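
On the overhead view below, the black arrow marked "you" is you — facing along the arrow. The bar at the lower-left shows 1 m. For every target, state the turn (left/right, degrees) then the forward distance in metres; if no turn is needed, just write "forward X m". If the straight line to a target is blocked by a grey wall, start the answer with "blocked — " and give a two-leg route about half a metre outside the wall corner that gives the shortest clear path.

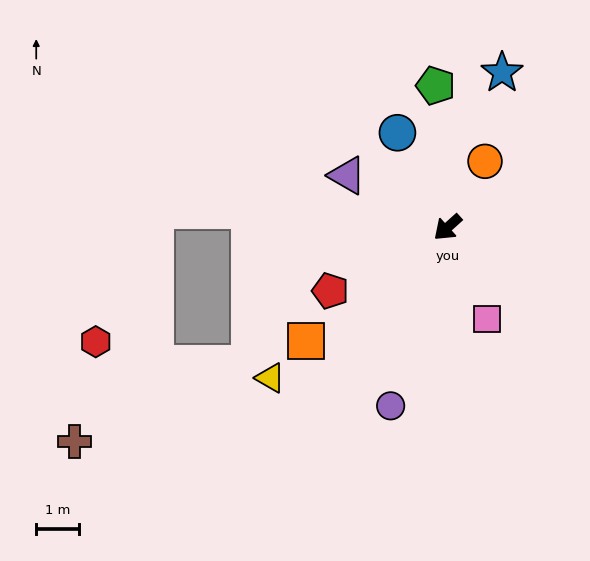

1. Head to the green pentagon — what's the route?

turn right 127°, forward 3.3 m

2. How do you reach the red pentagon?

turn right 14°, forward 3.1 m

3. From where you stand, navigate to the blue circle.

turn right 104°, forward 2.5 m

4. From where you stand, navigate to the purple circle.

turn left 30°, forward 4.4 m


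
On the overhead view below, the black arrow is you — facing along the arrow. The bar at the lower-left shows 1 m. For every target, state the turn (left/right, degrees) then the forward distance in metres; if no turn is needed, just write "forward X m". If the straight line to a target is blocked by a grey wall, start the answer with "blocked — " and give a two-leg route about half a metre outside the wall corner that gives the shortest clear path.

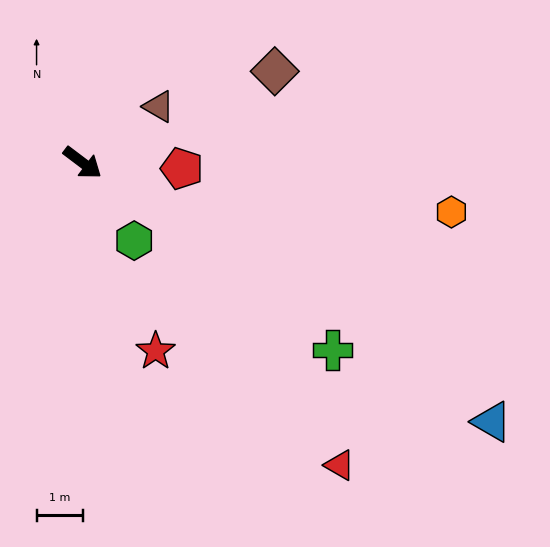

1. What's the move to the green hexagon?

turn right 19°, forward 2.0 m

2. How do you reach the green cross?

forward 6.8 m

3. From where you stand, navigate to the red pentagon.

turn left 34°, forward 2.2 m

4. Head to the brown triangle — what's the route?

turn left 73°, forward 2.1 m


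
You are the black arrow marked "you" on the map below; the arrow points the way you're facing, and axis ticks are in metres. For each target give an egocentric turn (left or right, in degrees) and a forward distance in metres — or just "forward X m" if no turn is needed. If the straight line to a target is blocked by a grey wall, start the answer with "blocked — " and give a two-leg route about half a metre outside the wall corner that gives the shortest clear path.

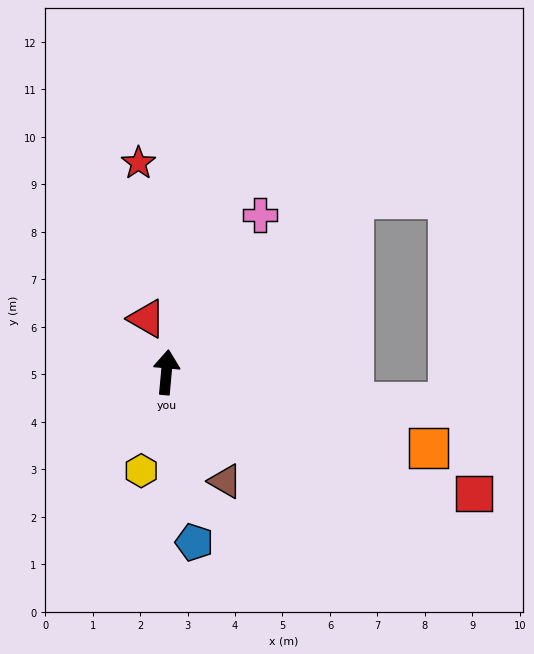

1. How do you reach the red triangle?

turn left 25°, forward 1.2 m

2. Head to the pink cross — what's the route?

turn right 26°, forward 3.9 m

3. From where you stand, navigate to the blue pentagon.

turn right 165°, forward 3.6 m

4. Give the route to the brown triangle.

turn right 146°, forward 2.6 m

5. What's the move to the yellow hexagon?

turn left 171°, forward 2.1 m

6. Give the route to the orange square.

turn right 101°, forward 5.8 m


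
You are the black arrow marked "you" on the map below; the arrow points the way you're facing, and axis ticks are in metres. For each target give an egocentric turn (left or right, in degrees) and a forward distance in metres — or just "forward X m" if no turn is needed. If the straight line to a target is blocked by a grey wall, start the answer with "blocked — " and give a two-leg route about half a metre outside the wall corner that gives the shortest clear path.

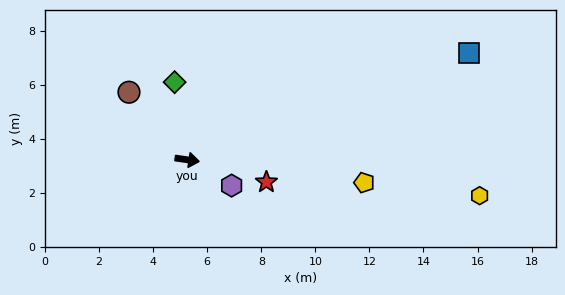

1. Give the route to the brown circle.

turn left 139°, forward 3.3 m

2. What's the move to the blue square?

turn left 29°, forward 11.1 m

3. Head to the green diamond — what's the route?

turn left 107°, forward 2.9 m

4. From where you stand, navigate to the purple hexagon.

turn right 22°, forward 1.9 m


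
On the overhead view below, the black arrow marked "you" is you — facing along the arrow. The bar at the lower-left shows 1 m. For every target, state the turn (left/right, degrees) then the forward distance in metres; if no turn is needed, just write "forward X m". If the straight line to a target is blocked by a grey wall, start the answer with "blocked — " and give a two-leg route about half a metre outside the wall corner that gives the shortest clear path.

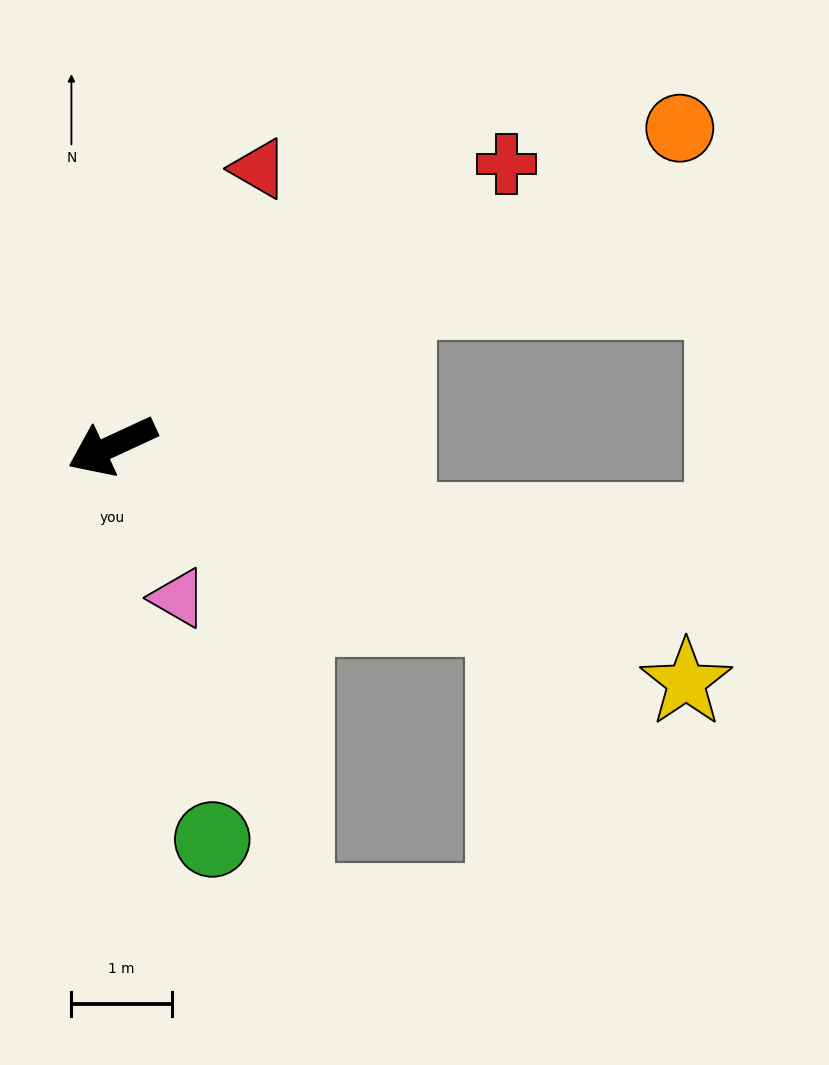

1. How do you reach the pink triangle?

turn left 89°, forward 1.6 m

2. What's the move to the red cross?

turn right 169°, forward 4.8 m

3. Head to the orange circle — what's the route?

turn right 176°, forward 6.5 m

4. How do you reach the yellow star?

turn left 133°, forward 6.2 m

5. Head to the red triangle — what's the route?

turn right 143°, forward 3.1 m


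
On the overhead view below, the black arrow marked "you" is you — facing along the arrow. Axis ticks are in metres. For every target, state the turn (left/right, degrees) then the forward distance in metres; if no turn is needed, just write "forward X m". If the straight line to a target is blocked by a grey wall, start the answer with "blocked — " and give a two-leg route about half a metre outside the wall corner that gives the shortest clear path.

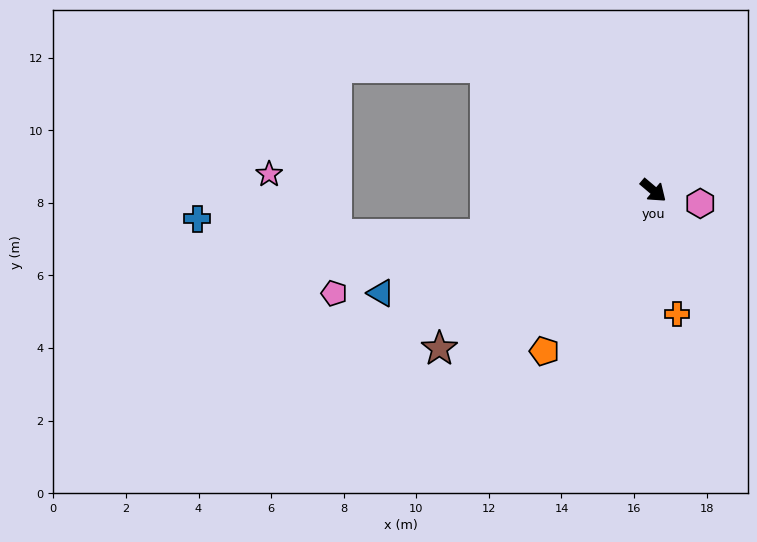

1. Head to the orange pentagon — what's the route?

turn right 84°, forward 5.4 m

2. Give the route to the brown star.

turn right 103°, forward 7.3 m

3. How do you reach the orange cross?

turn right 39°, forward 3.5 m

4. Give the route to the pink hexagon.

turn left 25°, forward 1.3 m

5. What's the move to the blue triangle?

turn right 119°, forward 8.0 m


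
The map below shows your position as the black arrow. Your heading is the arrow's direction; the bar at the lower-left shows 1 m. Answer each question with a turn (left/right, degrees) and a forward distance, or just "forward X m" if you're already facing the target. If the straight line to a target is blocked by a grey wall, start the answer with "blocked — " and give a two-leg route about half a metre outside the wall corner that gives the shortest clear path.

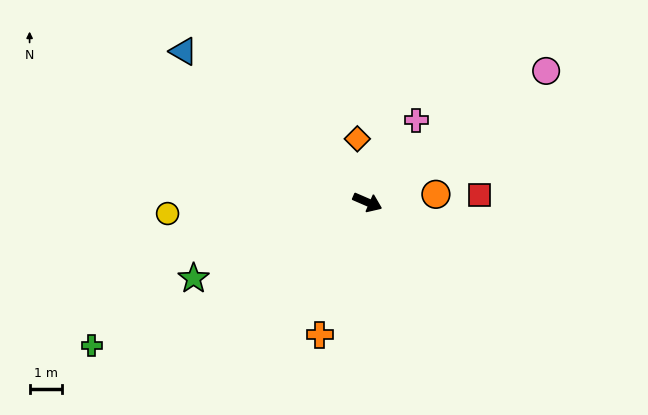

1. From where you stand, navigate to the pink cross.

turn left 83°, forward 2.9 m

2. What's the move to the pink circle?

turn left 60°, forward 6.8 m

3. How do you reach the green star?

turn right 133°, forward 5.8 m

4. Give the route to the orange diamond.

turn left 123°, forward 2.0 m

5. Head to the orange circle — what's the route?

turn left 30°, forward 2.1 m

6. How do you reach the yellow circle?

turn right 153°, forward 6.1 m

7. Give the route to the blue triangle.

turn left 164°, forward 7.3 m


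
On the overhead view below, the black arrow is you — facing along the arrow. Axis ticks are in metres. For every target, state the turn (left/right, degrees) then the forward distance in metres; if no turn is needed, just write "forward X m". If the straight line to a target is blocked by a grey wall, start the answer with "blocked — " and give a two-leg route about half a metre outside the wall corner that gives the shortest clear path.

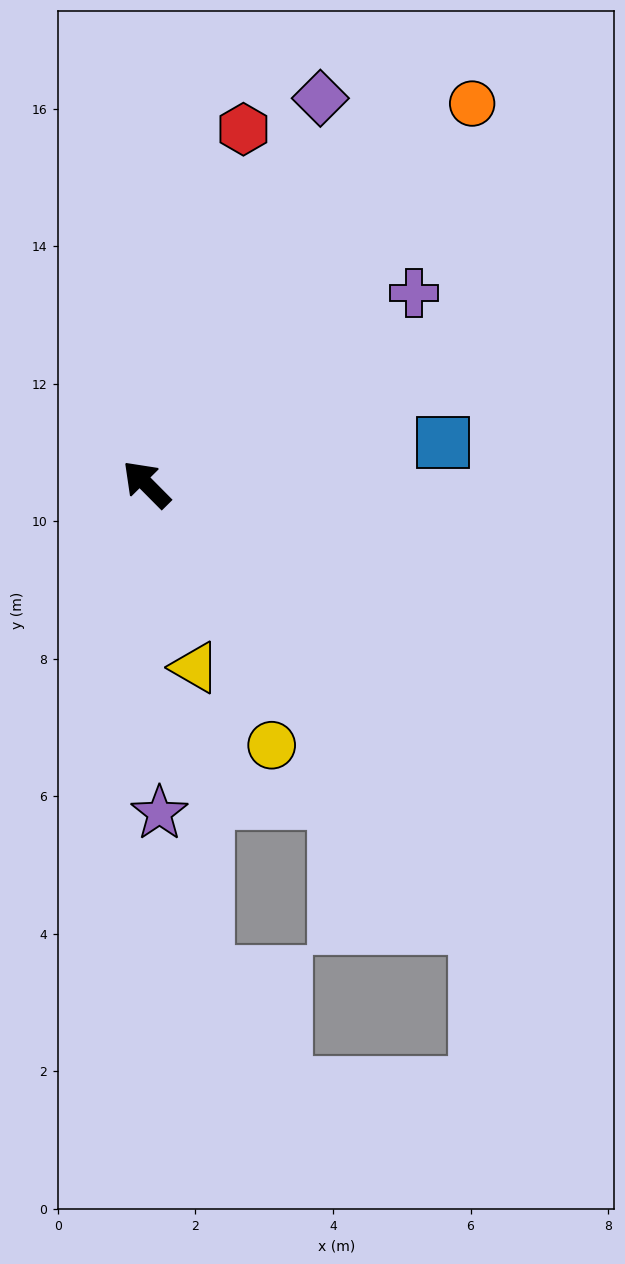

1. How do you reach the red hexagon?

turn right 60°, forward 5.4 m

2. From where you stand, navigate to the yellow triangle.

turn left 150°, forward 2.8 m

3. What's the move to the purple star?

turn left 138°, forward 4.8 m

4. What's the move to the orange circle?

turn right 85°, forward 7.3 m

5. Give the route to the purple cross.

turn right 99°, forward 4.8 m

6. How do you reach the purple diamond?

turn right 69°, forward 6.2 m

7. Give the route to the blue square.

turn right 127°, forward 4.4 m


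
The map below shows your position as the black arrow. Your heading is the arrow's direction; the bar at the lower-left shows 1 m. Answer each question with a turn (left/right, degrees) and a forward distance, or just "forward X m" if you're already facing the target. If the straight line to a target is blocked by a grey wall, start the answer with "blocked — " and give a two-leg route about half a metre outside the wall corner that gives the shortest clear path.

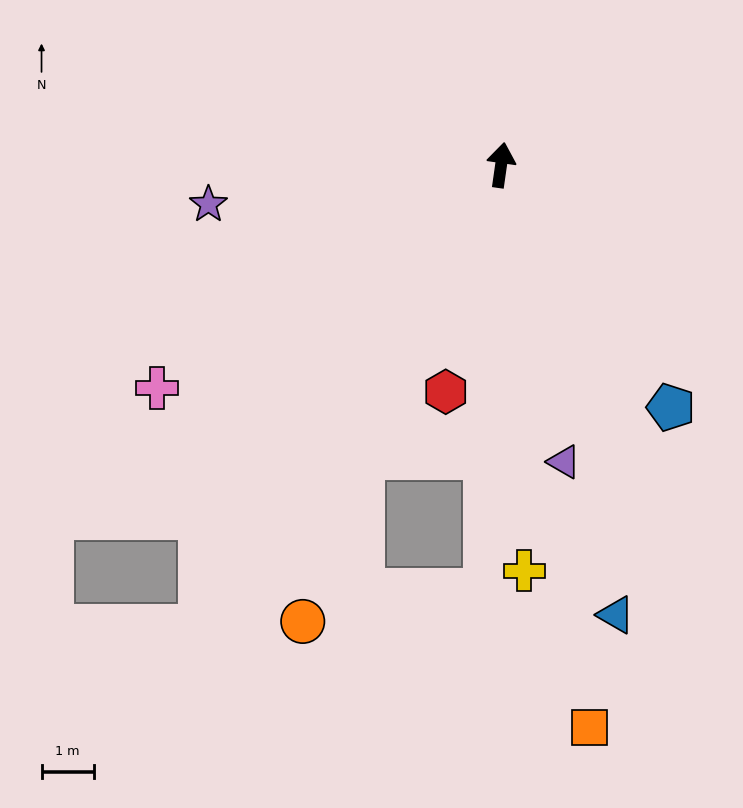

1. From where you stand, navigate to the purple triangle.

turn right 160°, forward 5.8 m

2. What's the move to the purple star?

turn left 106°, forward 5.7 m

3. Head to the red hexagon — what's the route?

turn left 174°, forward 4.5 m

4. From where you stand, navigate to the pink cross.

turn left 131°, forward 7.9 m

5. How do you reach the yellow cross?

turn right 169°, forward 7.8 m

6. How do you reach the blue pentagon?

turn right 137°, forward 5.7 m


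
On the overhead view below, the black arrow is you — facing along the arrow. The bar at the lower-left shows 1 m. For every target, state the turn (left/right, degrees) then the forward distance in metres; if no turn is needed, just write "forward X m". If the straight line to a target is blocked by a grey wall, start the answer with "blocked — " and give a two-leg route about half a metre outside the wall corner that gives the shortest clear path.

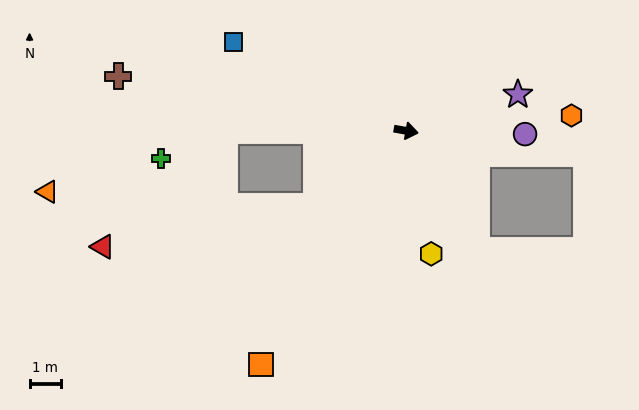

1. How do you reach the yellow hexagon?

turn right 68°, forward 4.0 m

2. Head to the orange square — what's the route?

turn right 112°, forward 8.8 m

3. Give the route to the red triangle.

blocked — turn right 130°, forward 3.8 m, then turn right 29°, forward 7.0 m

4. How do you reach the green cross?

blocked — turn right 170°, forward 5.8 m, then turn left 24°, forward 2.2 m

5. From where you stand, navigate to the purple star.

turn left 28°, forward 3.8 m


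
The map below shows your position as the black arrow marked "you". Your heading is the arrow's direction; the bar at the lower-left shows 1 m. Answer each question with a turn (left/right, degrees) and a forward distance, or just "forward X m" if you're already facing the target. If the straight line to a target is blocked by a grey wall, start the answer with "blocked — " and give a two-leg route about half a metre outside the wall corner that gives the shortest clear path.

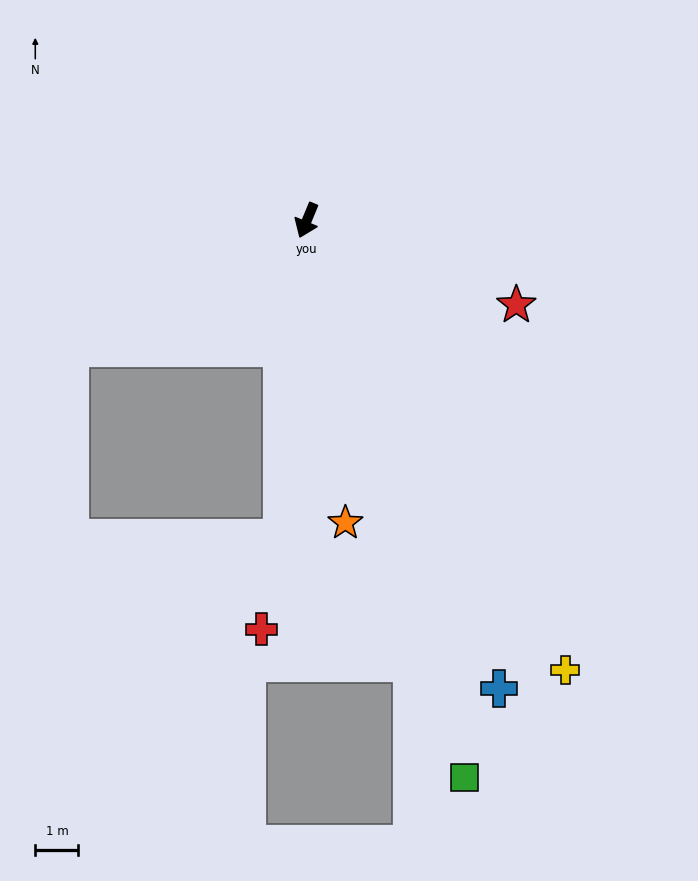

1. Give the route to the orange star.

turn left 30°, forward 7.1 m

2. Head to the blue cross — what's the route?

turn left 45°, forward 11.7 m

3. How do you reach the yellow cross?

turn left 52°, forward 12.0 m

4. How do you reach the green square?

turn left 38°, forward 13.4 m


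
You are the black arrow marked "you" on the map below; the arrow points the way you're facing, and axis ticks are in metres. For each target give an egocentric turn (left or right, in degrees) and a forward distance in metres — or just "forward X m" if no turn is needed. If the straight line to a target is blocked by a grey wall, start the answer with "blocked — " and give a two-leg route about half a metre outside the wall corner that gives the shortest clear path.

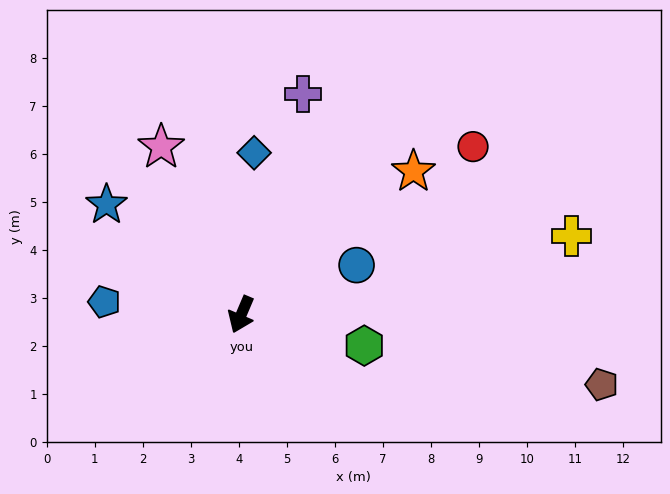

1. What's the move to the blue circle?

turn left 136°, forward 2.6 m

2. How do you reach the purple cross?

turn right 173°, forward 4.8 m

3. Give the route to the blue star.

turn right 106°, forward 3.6 m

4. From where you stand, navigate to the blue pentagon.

turn right 72°, forward 2.9 m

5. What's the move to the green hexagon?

turn left 99°, forward 2.6 m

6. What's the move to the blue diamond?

turn right 162°, forward 3.4 m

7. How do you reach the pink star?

turn right 131°, forward 3.9 m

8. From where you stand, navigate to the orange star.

turn left 153°, forward 4.7 m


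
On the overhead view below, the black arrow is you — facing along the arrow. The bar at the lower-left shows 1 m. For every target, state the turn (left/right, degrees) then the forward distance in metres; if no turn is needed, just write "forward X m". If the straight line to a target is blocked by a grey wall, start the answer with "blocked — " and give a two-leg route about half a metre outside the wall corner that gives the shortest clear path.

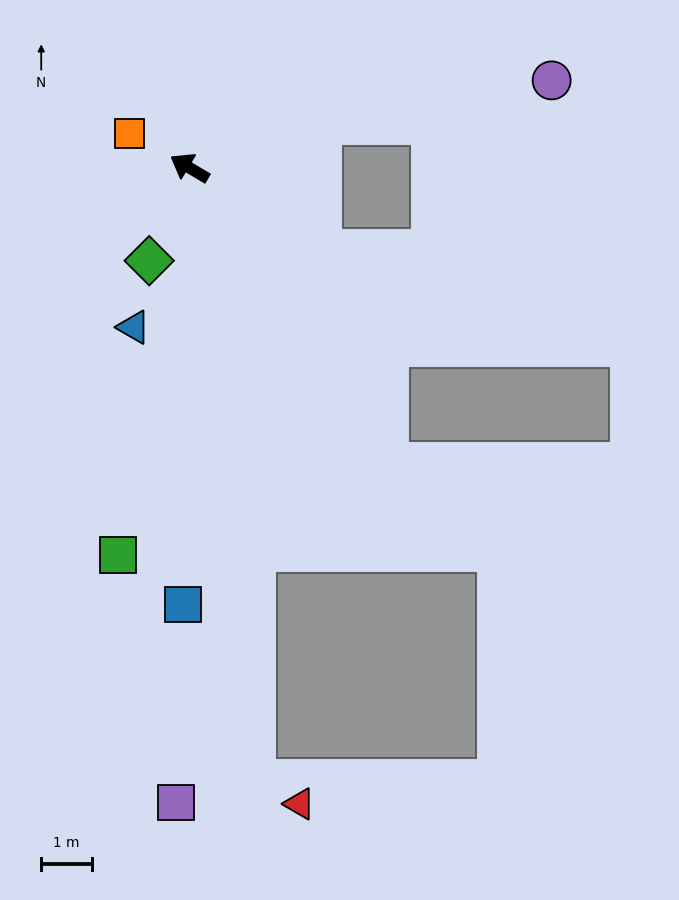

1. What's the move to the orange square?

forward 1.4 m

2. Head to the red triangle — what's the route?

blocked — turn left 127°, forward 12.2 m, then turn left 57°, forward 1.0 m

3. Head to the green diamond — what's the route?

turn left 97°, forward 2.0 m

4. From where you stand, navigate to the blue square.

turn left 120°, forward 8.6 m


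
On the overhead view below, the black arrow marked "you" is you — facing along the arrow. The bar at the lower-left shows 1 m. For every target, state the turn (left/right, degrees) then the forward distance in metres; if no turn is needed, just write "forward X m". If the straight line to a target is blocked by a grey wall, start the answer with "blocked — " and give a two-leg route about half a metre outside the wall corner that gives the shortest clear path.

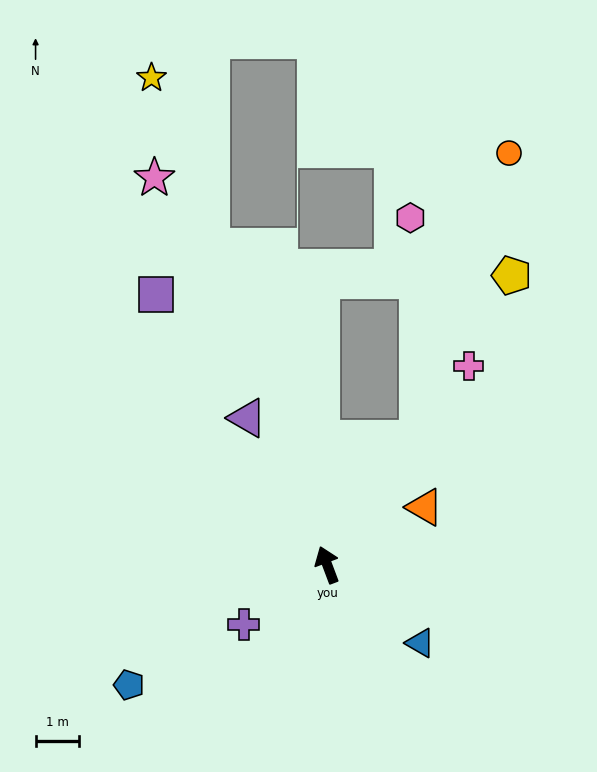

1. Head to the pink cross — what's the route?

turn right 56°, forward 5.6 m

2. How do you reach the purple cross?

turn left 105°, forward 2.4 m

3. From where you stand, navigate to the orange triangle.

turn right 80°, forward 2.6 m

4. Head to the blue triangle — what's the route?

turn right 151°, forward 2.8 m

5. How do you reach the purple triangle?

turn left 8°, forward 3.8 m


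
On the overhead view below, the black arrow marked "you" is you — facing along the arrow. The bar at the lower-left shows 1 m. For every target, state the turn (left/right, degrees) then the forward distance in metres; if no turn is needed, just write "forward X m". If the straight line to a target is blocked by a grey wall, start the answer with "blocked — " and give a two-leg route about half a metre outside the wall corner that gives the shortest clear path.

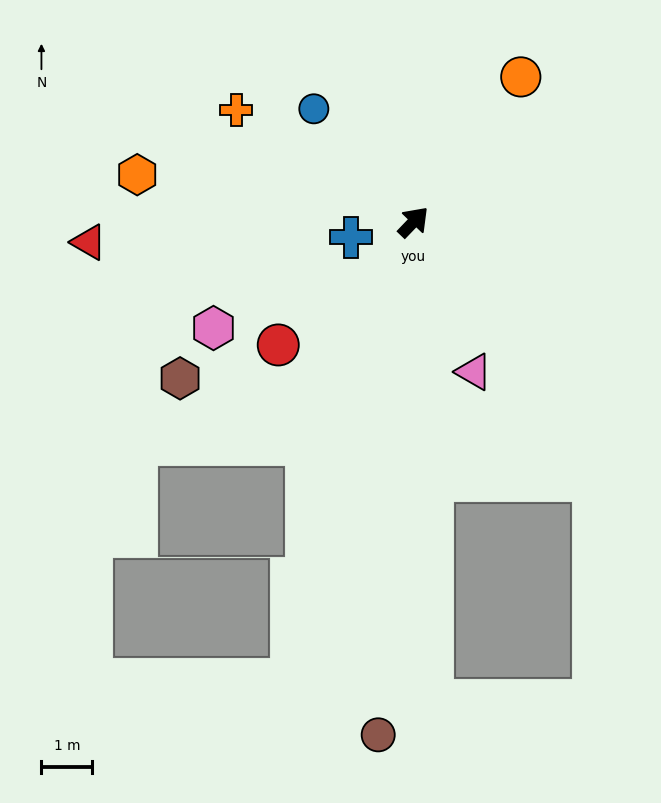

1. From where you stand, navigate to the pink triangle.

turn right 114°, forward 3.2 m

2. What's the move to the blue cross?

turn left 148°, forward 1.3 m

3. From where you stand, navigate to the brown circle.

turn right 140°, forward 10.1 m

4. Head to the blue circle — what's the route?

turn left 85°, forward 3.0 m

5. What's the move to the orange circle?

turn left 7°, forward 3.5 m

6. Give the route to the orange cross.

turn left 101°, forward 4.1 m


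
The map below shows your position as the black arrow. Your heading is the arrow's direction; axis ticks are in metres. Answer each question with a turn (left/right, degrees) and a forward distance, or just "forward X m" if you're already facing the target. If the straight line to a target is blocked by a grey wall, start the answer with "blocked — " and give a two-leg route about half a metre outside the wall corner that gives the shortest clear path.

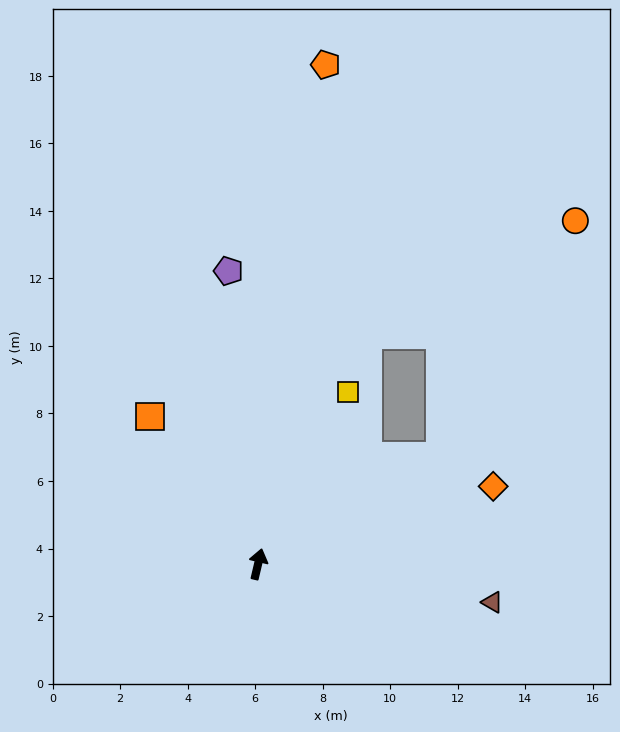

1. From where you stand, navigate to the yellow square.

turn right 14°, forward 5.8 m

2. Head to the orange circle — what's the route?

blocked — turn right 46°, forward 6.3 m, then turn left 30°, forward 8.0 m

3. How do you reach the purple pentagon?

turn left 19°, forward 8.7 m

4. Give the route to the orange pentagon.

turn left 6°, forward 14.9 m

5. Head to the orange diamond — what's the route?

turn right 58°, forward 7.3 m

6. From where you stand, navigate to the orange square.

turn left 50°, forward 5.4 m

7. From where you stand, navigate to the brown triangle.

turn right 86°, forward 7.0 m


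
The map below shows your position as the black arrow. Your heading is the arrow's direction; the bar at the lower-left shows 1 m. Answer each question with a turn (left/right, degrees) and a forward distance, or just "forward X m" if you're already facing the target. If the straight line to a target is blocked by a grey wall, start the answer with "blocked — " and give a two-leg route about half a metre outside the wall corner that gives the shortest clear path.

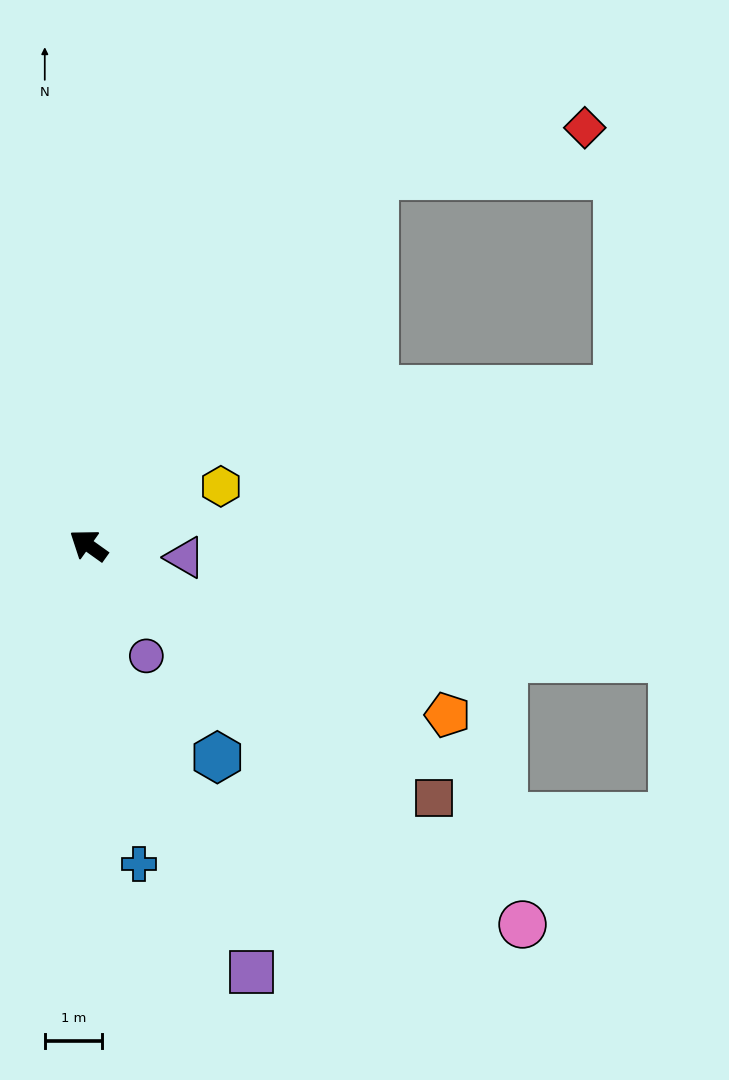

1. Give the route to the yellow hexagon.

turn right 120°, forward 2.5 m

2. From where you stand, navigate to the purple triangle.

turn right 152°, forward 1.7 m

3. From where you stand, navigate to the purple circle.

turn left 153°, forward 2.2 m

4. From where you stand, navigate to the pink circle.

turn left 174°, forward 10.1 m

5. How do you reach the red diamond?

blocked — turn right 92°, forward 8.2 m, then turn right 40°, forward 3.8 m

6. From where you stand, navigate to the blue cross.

turn left 135°, forward 5.6 m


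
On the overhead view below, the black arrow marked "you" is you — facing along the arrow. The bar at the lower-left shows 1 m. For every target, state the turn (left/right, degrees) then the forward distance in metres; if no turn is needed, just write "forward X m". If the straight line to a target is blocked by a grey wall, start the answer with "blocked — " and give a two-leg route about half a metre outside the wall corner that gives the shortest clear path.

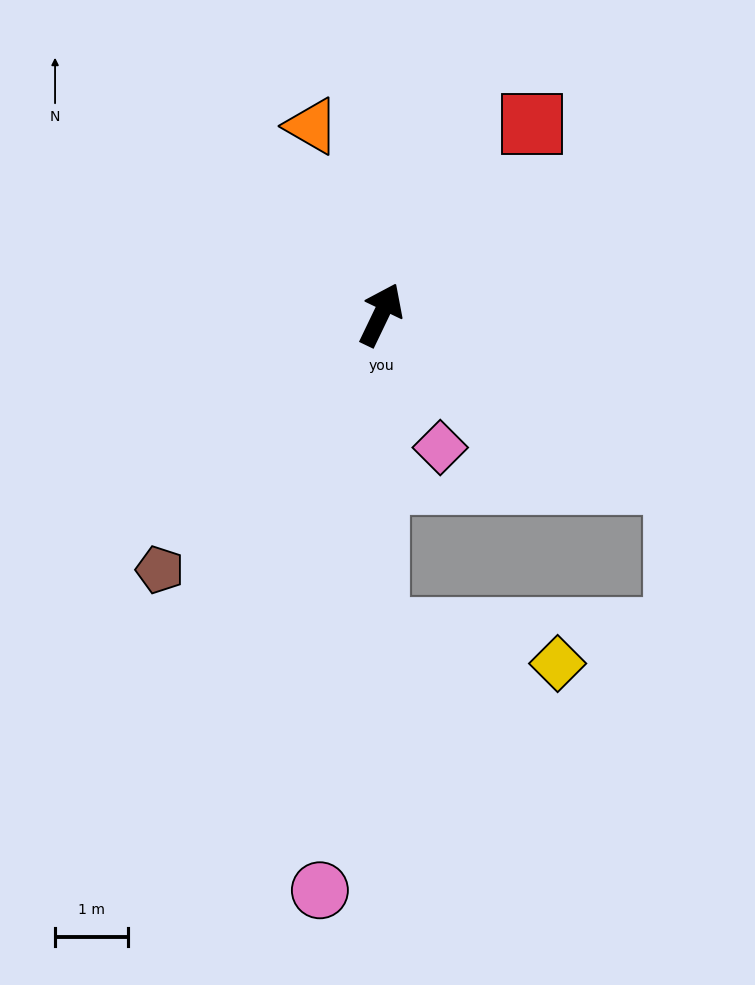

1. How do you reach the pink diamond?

turn right 130°, forward 2.0 m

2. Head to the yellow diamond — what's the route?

blocked — turn right 155°, forward 4.3 m, then turn left 80°, forward 2.5 m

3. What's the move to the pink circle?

turn right 160°, forward 7.9 m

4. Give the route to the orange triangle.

turn left 46°, forward 2.7 m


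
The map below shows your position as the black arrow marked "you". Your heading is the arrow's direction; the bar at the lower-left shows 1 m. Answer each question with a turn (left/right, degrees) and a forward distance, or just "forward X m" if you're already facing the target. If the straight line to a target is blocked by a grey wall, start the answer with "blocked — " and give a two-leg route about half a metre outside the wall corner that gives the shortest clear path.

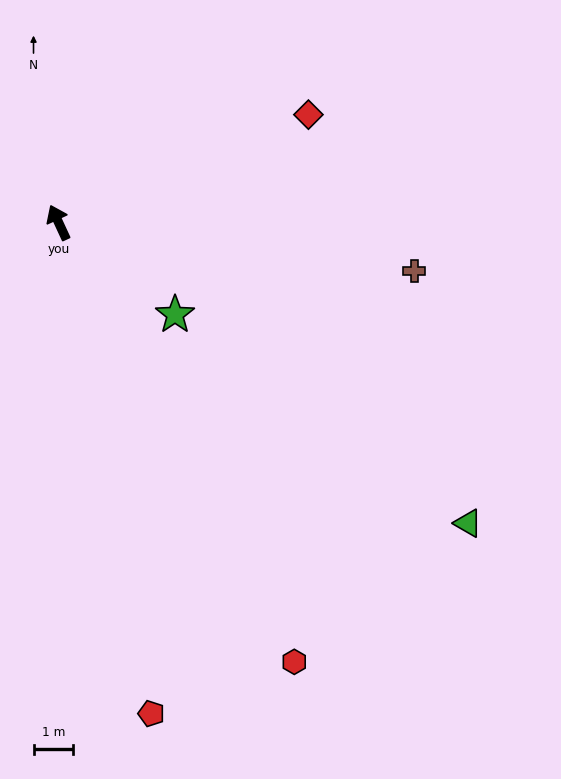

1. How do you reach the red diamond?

turn right 91°, forward 6.9 m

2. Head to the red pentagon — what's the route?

turn left 166°, forward 12.6 m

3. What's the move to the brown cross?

turn right 123°, forward 9.0 m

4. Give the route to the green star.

turn right 153°, forward 3.7 m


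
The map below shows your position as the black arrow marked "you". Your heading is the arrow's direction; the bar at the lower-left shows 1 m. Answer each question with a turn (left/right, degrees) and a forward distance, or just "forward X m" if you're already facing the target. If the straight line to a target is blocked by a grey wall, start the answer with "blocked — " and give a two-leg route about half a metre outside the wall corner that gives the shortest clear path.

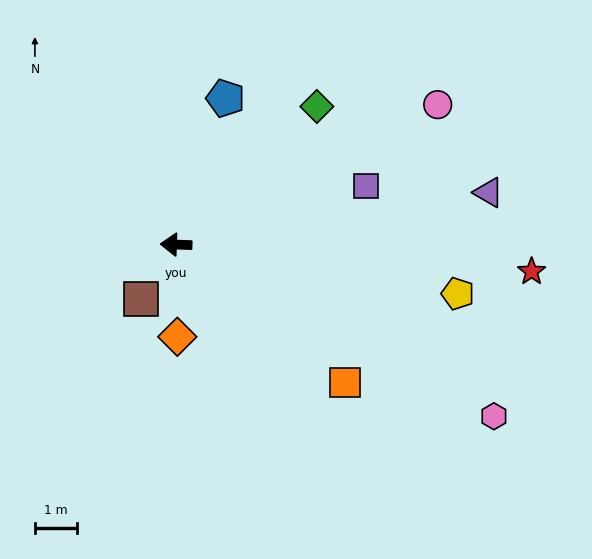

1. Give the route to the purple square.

turn right 161°, forward 4.8 m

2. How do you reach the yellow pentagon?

turn left 172°, forward 6.8 m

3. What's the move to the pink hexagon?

turn left 154°, forward 8.6 m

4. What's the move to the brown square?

turn left 59°, forward 1.6 m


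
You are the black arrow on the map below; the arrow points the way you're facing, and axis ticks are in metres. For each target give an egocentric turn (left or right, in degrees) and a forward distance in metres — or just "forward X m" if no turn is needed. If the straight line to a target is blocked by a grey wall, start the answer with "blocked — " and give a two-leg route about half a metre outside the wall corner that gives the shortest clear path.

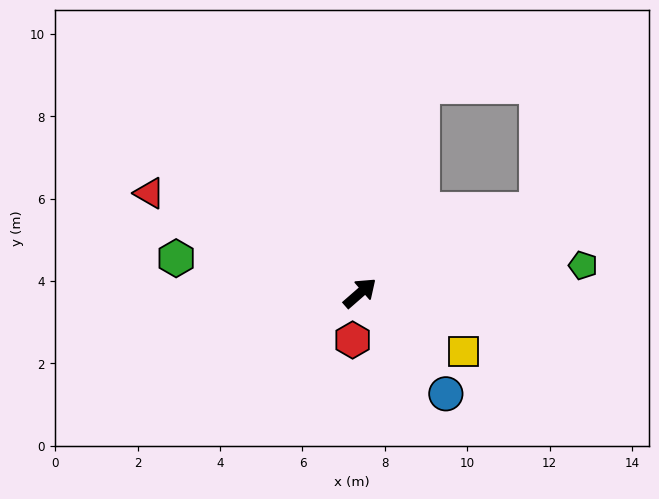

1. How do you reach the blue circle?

turn right 91°, forward 3.2 m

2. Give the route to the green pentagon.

turn right 34°, forward 5.5 m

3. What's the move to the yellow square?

turn right 71°, forward 2.9 m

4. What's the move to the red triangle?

turn left 114°, forward 5.7 m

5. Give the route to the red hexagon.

turn right 140°, forward 1.2 m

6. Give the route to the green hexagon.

turn left 128°, forward 4.5 m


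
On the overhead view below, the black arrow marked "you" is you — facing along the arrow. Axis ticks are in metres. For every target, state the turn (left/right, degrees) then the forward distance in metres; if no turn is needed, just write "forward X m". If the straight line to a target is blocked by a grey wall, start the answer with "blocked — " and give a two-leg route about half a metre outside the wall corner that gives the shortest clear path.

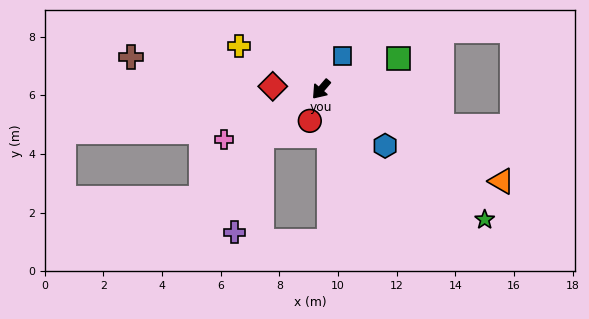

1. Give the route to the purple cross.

blocked — turn right 11°, forward 2.6 m, then turn left 36°, forward 3.4 m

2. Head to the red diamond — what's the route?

turn right 53°, forward 1.7 m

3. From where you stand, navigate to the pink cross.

turn right 22°, forward 3.7 m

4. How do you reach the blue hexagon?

turn left 89°, forward 2.9 m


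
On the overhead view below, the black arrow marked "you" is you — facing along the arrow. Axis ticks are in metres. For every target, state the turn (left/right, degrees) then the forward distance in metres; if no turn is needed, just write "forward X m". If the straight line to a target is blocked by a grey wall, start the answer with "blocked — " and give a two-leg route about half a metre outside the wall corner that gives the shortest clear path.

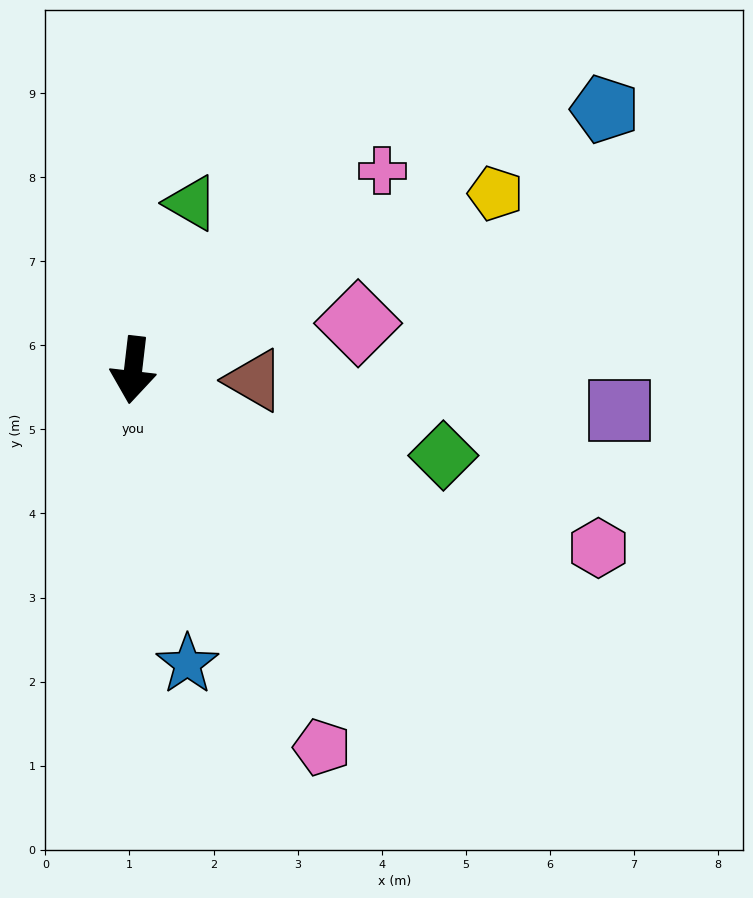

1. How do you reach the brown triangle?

turn left 92°, forward 1.4 m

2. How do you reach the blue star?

turn left 17°, forward 3.6 m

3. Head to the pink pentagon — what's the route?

turn left 33°, forward 5.0 m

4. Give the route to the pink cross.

turn left 135°, forward 3.8 m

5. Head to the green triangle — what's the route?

turn left 167°, forward 2.1 m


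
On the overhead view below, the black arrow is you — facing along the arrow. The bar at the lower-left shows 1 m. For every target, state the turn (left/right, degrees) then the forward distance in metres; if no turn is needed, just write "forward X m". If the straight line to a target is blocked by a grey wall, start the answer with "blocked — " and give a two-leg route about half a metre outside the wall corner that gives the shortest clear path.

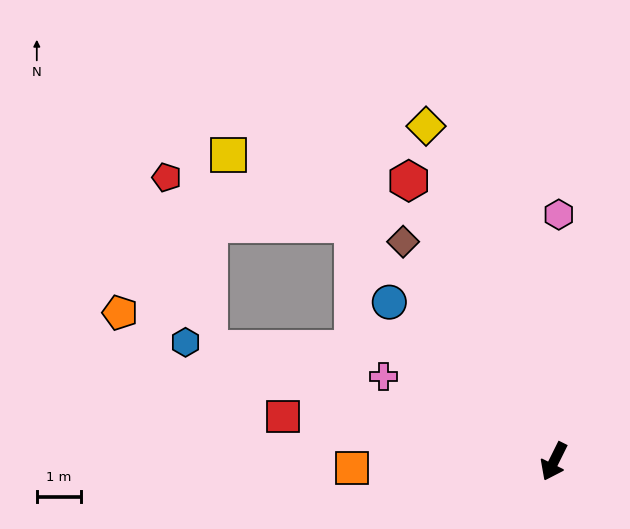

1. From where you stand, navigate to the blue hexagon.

turn right 82°, forward 8.8 m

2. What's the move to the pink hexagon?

turn right 155°, forward 5.6 m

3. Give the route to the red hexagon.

turn right 126°, forward 7.2 m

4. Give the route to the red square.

turn right 73°, forward 6.3 m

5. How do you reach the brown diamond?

turn right 119°, forward 6.1 m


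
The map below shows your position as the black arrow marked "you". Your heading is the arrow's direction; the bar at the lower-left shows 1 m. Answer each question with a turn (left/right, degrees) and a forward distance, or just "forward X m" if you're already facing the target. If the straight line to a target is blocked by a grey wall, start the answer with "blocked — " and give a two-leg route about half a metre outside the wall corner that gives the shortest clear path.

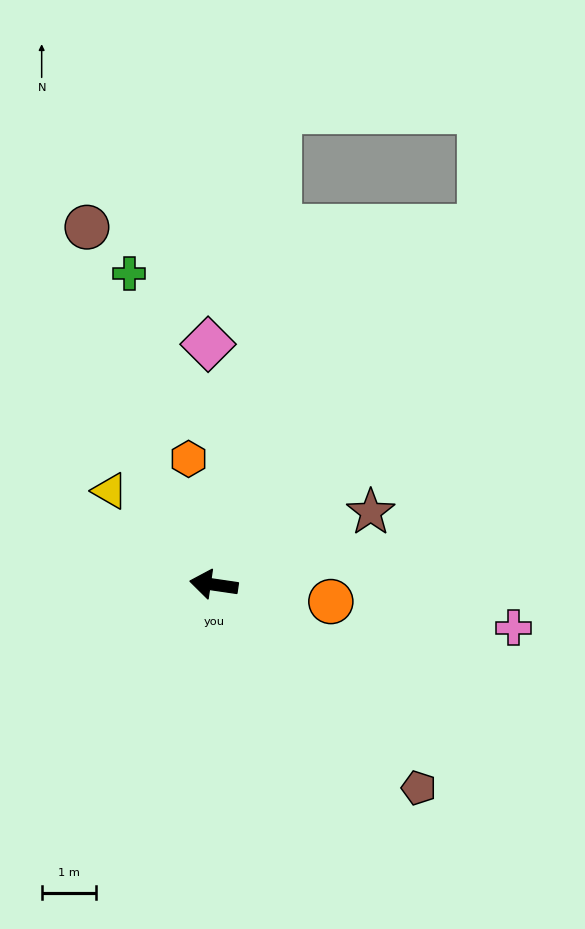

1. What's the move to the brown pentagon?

turn left 144°, forward 5.3 m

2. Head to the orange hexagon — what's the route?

turn right 70°, forward 2.4 m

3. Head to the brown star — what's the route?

turn right 147°, forward 3.2 m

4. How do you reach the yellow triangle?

turn right 34°, forward 2.6 m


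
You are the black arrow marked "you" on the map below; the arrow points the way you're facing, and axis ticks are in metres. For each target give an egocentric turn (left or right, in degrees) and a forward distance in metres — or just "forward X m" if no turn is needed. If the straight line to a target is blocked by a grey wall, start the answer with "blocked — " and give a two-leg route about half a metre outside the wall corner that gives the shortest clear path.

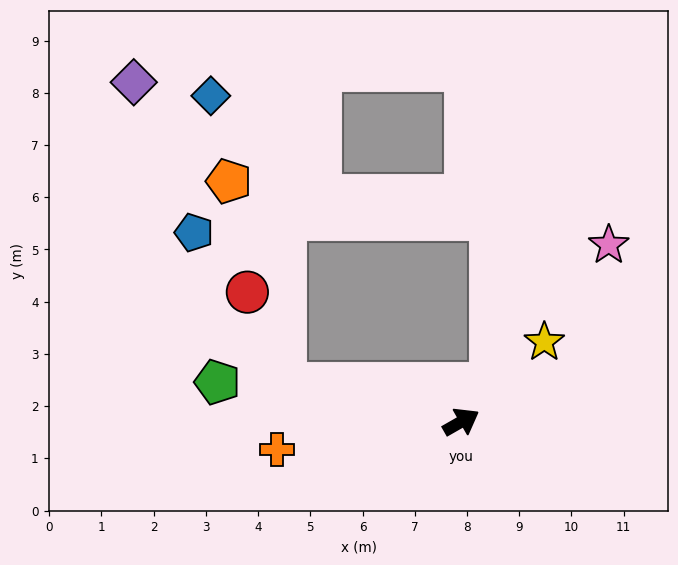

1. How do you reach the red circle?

blocked — turn left 138°, forward 3.5 m, then turn right 56°, forward 1.9 m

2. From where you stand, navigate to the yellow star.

turn left 14°, forward 2.2 m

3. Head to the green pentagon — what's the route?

turn left 141°, forward 4.7 m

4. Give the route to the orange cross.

turn left 159°, forward 3.6 m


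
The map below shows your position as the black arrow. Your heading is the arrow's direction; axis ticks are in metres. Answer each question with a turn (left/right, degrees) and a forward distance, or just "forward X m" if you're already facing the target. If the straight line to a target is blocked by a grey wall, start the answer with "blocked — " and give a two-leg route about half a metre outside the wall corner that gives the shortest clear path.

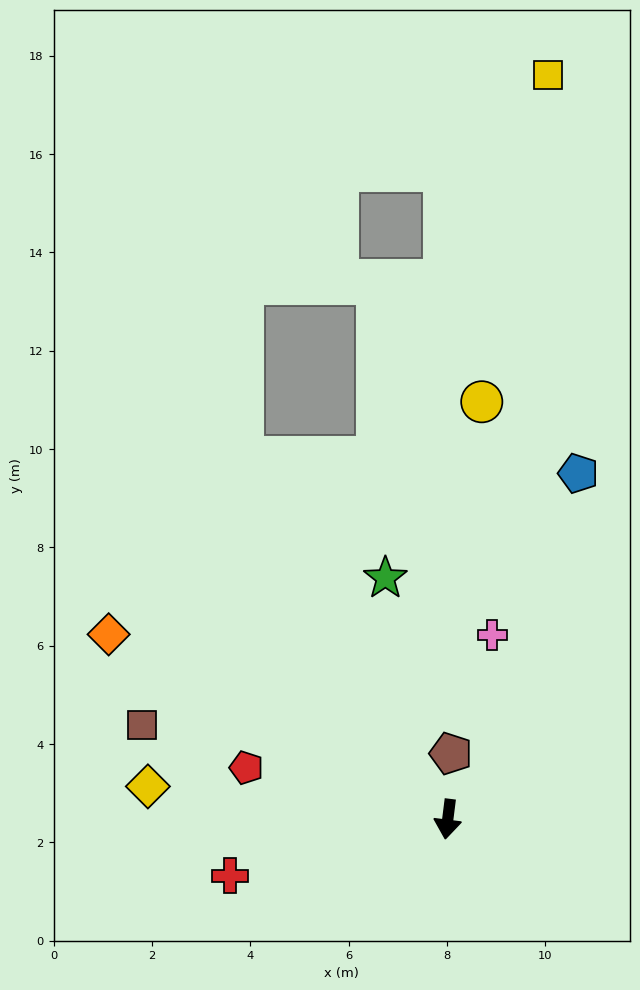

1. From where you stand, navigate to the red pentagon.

turn right 97°, forward 4.2 m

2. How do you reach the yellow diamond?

turn right 89°, forward 6.1 m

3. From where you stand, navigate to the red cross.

turn right 68°, forward 4.6 m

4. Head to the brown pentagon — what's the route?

turn right 176°, forward 1.3 m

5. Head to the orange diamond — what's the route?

turn right 111°, forward 7.9 m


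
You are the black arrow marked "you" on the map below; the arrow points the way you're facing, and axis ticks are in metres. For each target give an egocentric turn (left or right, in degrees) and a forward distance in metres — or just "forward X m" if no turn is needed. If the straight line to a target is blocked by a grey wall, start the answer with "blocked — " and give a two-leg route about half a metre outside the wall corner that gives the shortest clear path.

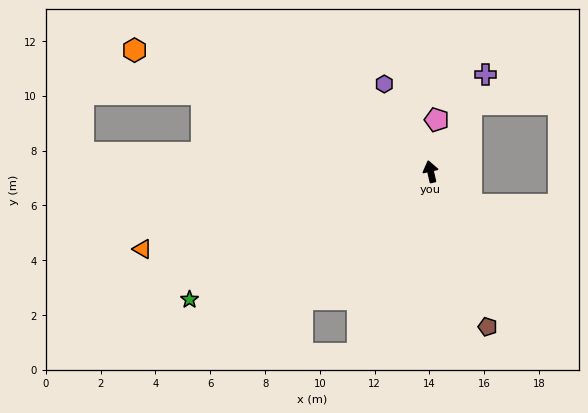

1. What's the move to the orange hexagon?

turn left 55°, forward 11.7 m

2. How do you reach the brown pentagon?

turn right 173°, forward 6.0 m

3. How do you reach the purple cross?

turn right 42°, forward 4.1 m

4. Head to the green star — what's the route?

turn left 105°, forward 10.0 m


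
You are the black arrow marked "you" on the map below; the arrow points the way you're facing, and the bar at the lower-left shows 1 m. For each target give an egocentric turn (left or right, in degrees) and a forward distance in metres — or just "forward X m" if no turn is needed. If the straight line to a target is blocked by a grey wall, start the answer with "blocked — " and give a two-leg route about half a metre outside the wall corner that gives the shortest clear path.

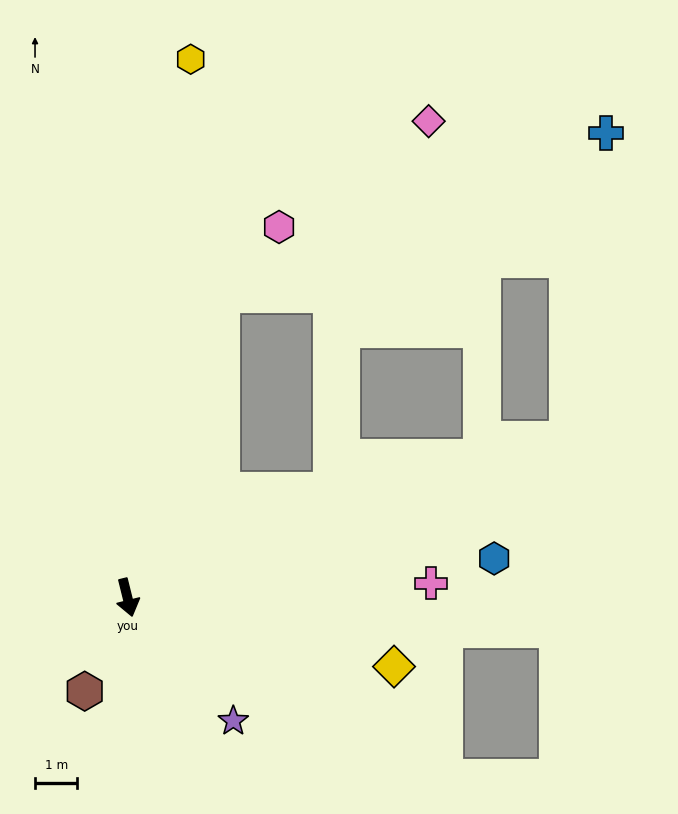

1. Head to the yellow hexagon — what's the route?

turn left 159°, forward 12.8 m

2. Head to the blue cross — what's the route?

blocked — turn left 149°, forward 7.5 m, then turn right 50°, forward 9.8 m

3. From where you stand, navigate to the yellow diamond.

turn left 62°, forward 6.5 m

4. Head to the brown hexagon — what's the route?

turn right 38°, forward 2.4 m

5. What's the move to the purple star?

turn left 27°, forward 3.8 m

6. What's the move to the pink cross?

turn left 79°, forward 7.2 m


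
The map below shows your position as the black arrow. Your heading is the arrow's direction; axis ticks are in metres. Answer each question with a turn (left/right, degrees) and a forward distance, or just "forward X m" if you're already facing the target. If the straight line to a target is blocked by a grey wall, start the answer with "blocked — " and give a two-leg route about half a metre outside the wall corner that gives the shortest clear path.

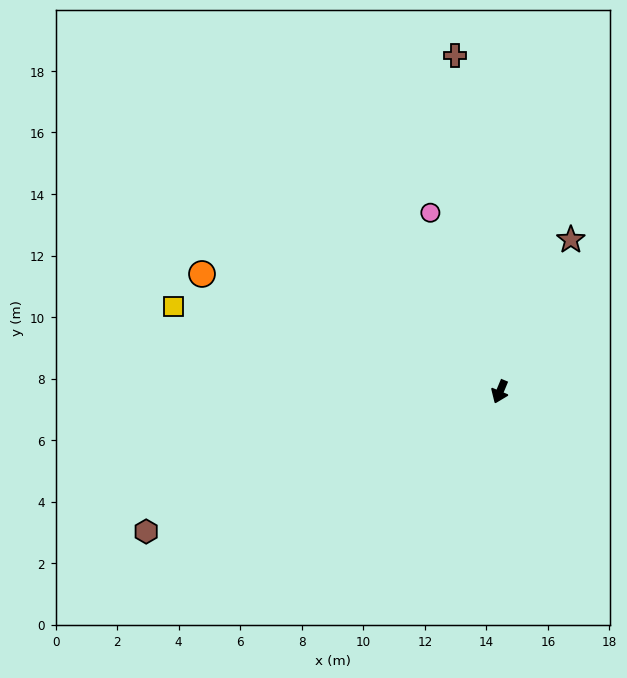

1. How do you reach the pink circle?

turn right 136°, forward 6.2 m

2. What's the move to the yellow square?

turn right 82°, forward 11.0 m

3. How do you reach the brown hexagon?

turn right 46°, forward 12.4 m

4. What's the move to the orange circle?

turn right 89°, forward 10.4 m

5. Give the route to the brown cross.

turn right 150°, forward 11.0 m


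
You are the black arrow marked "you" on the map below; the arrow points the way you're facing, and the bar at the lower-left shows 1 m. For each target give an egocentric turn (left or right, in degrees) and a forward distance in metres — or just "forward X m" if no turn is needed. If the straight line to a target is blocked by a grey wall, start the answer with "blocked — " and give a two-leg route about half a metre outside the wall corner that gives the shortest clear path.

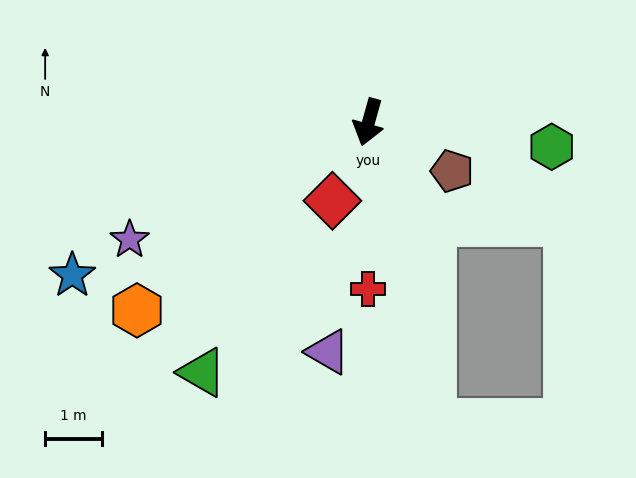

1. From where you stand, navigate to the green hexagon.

turn left 98°, forward 3.2 m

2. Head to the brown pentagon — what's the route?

turn left 75°, forward 1.7 m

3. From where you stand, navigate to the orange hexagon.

turn right 35°, forward 5.2 m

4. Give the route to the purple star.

turn right 48°, forward 4.7 m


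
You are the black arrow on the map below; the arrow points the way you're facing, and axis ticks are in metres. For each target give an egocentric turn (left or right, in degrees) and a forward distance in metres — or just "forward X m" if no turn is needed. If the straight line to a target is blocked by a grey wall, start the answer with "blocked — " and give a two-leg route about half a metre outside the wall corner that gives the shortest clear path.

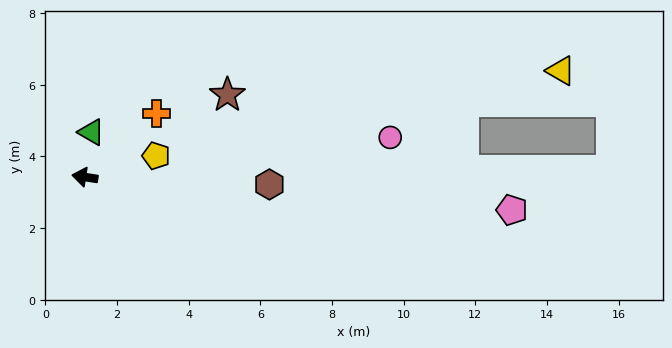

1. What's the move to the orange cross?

turn right 130°, forward 2.7 m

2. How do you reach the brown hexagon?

turn right 174°, forward 5.2 m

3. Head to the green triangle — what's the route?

turn right 90°, forward 1.3 m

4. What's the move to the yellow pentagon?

turn right 155°, forward 2.1 m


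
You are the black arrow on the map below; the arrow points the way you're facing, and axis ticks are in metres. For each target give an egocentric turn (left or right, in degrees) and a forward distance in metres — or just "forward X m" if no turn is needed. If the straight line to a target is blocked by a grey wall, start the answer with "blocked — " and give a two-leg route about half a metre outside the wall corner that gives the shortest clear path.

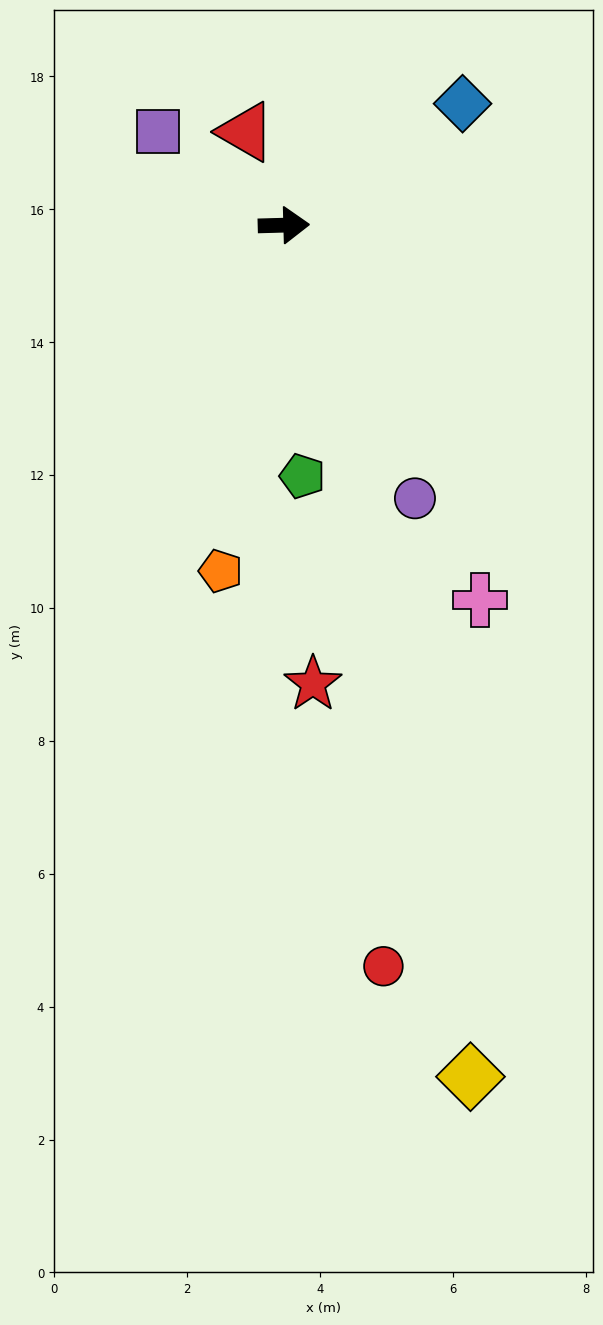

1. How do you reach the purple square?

turn left 142°, forward 2.4 m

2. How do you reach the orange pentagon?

turn right 102°, forward 5.3 m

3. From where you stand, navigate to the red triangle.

turn left 111°, forward 1.5 m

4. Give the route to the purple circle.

turn right 66°, forward 4.6 m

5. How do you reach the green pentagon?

turn right 87°, forward 3.8 m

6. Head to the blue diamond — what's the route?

turn left 33°, forward 3.3 m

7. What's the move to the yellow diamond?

turn right 79°, forward 13.1 m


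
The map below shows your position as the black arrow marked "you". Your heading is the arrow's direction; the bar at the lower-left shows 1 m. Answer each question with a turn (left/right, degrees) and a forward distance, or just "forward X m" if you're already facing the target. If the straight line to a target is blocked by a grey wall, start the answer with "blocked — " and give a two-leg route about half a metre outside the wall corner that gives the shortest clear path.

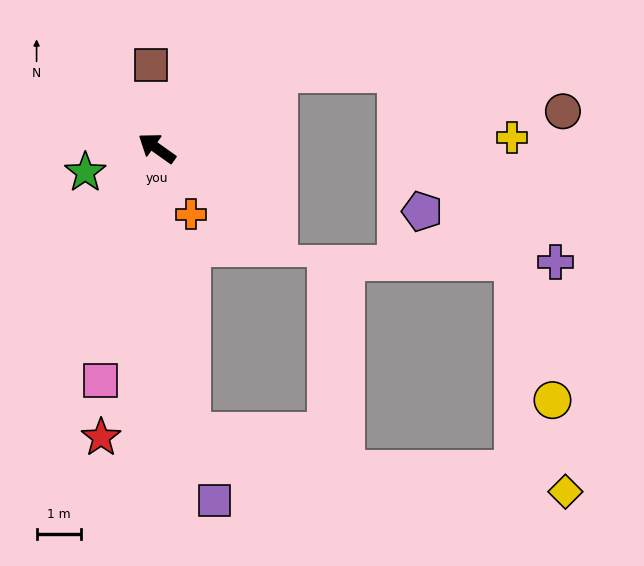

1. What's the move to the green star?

turn left 54°, forward 1.7 m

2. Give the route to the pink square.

turn left 112°, forward 5.3 m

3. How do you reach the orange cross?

turn left 152°, forward 1.7 m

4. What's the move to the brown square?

turn right 51°, forward 1.9 m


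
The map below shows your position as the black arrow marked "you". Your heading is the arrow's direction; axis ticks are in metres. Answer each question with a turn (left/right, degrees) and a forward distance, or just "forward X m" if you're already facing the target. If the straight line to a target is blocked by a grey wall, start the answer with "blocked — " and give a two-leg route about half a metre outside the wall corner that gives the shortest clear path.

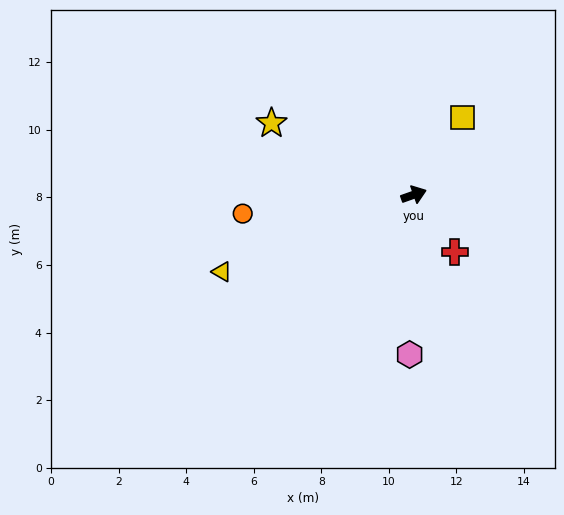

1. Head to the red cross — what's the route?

turn right 74°, forward 2.1 m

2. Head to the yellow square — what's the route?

turn left 38°, forward 2.7 m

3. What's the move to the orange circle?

turn left 167°, forward 5.1 m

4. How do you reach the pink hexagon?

turn right 111°, forward 4.7 m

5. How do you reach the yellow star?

turn left 134°, forward 4.7 m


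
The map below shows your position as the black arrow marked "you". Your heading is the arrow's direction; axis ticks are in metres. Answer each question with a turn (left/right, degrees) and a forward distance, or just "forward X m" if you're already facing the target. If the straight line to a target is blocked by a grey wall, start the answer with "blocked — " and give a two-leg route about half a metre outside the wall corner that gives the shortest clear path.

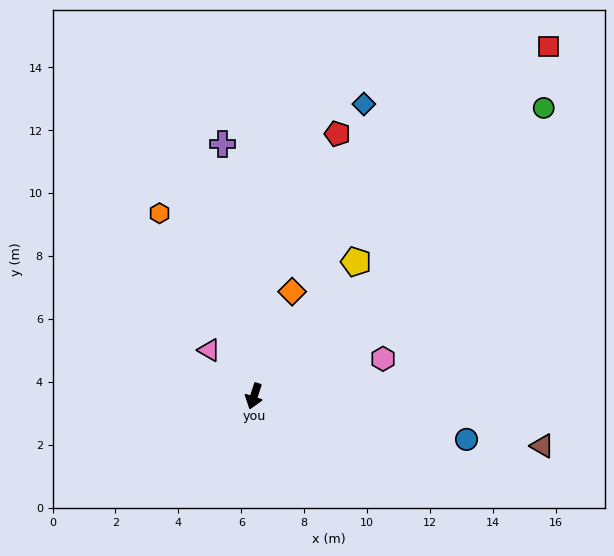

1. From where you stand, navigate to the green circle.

turn left 153°, forward 13.0 m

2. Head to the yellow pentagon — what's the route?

turn left 161°, forward 5.4 m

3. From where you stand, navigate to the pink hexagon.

turn left 124°, forward 4.3 m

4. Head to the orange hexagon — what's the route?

turn right 135°, forward 6.5 m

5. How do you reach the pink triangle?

turn right 118°, forward 2.0 m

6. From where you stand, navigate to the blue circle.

turn left 97°, forward 6.9 m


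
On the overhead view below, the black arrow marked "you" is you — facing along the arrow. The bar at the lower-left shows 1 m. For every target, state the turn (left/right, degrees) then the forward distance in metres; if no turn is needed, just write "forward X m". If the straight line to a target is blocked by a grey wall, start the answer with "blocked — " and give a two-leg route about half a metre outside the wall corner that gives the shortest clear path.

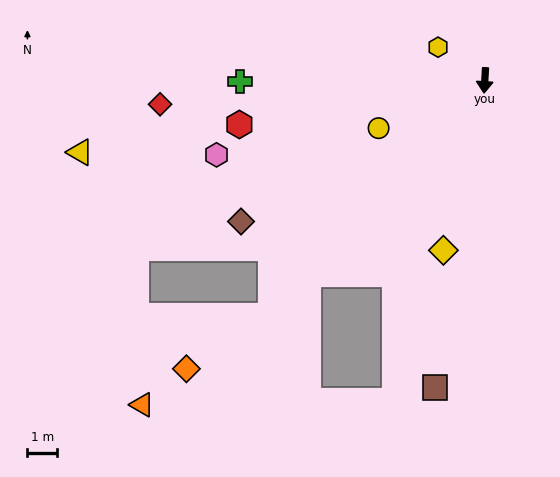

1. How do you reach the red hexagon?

turn right 76°, forward 8.4 m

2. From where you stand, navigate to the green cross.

turn right 86°, forward 8.2 m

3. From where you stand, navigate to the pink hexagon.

turn right 71°, forward 9.4 m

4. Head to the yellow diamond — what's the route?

turn right 10°, forward 5.9 m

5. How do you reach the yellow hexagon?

turn right 122°, forward 1.9 m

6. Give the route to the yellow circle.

turn right 62°, forward 3.9 m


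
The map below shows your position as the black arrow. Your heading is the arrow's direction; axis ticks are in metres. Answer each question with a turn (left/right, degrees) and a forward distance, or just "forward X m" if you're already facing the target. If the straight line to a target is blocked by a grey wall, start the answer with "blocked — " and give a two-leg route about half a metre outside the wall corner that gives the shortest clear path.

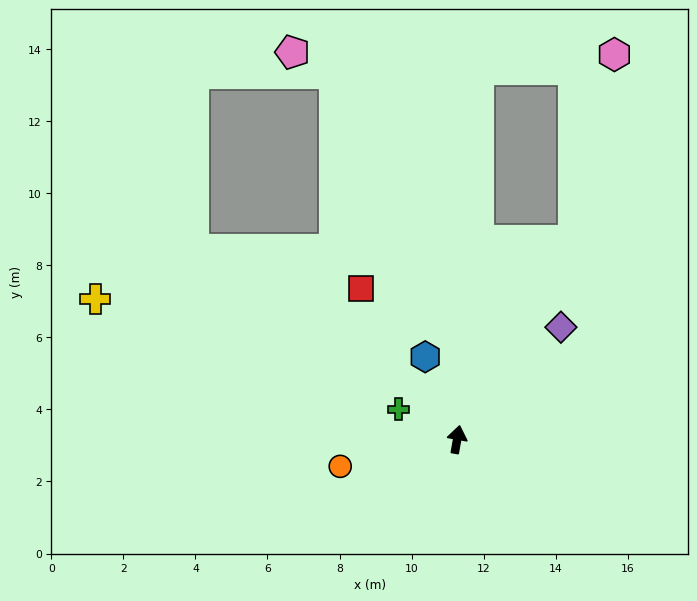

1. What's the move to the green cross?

turn left 73°, forward 1.8 m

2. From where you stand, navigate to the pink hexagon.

blocked — turn right 20°, forward 6.4 m, then turn left 18°, forward 5.3 m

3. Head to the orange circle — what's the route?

turn left 113°, forward 3.3 m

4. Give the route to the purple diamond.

turn right 33°, forward 4.2 m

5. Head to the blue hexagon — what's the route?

turn left 31°, forward 2.5 m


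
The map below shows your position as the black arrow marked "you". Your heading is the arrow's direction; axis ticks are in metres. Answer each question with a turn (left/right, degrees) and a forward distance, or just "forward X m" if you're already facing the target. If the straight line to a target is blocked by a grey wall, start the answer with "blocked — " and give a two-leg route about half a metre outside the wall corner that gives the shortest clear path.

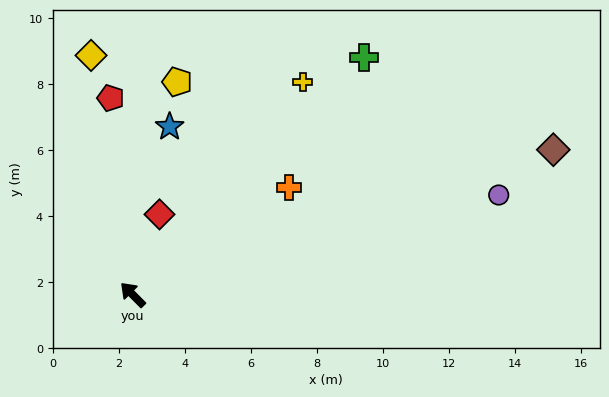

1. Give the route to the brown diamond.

turn right 116°, forward 13.5 m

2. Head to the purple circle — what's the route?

turn right 120°, forward 11.5 m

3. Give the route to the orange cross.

turn right 100°, forward 5.7 m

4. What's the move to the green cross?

turn right 89°, forward 10.0 m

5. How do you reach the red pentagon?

turn right 38°, forward 6.0 m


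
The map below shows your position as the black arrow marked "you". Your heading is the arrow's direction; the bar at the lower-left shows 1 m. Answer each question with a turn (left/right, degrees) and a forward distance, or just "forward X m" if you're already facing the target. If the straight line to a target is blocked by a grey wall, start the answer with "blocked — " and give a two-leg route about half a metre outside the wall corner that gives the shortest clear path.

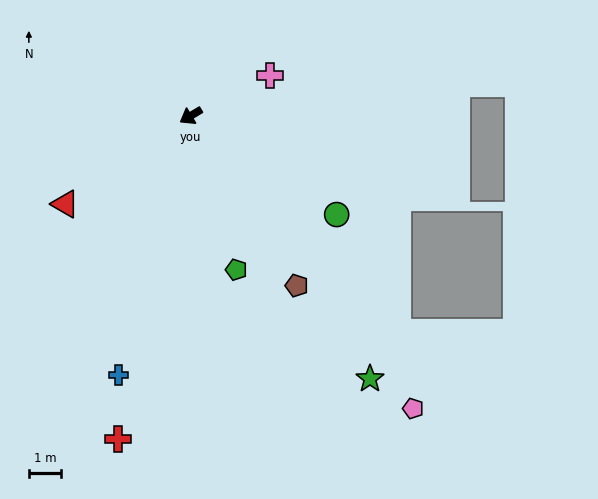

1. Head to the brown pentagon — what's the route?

turn left 91°, forward 6.1 m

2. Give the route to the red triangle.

turn left 4°, forward 4.7 m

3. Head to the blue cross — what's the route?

turn left 43°, forward 8.3 m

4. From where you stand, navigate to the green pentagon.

turn left 76°, forward 4.9 m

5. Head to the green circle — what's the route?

turn left 115°, forward 5.4 m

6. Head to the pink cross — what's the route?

turn left 176°, forward 2.7 m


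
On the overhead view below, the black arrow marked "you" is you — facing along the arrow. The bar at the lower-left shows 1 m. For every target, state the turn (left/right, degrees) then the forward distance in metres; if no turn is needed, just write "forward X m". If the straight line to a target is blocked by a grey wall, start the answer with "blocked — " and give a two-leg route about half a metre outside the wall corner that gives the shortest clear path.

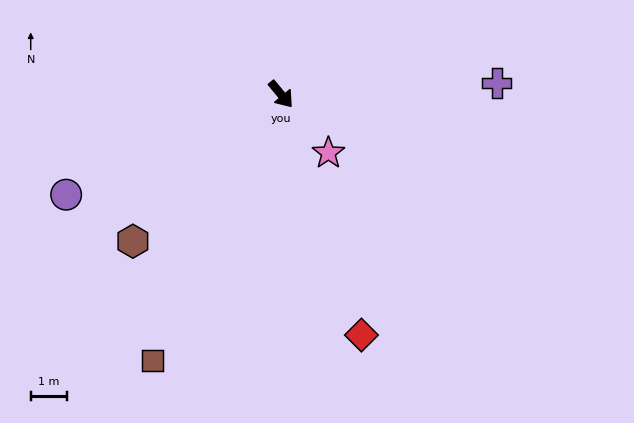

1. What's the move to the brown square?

turn right 65°, forward 8.1 m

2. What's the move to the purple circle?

turn right 105°, forward 6.5 m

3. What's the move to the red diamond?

turn right 21°, forward 7.0 m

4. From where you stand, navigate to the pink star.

forward 2.1 m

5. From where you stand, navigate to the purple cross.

turn left 53°, forward 5.9 m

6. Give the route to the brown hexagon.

turn right 85°, forward 5.7 m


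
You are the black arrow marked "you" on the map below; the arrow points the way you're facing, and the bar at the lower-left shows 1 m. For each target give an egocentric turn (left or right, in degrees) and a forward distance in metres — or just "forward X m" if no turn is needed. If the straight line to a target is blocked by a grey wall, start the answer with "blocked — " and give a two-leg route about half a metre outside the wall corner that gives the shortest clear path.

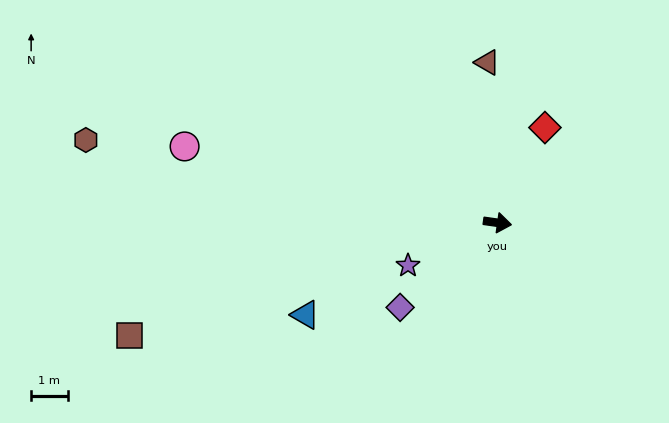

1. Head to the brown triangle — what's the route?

turn left 102°, forward 4.4 m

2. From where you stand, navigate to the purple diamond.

turn right 131°, forward 3.5 m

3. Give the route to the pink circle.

turn left 174°, forward 8.8 m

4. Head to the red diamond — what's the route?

turn left 72°, forward 2.9 m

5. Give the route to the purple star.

turn right 146°, forward 2.7 m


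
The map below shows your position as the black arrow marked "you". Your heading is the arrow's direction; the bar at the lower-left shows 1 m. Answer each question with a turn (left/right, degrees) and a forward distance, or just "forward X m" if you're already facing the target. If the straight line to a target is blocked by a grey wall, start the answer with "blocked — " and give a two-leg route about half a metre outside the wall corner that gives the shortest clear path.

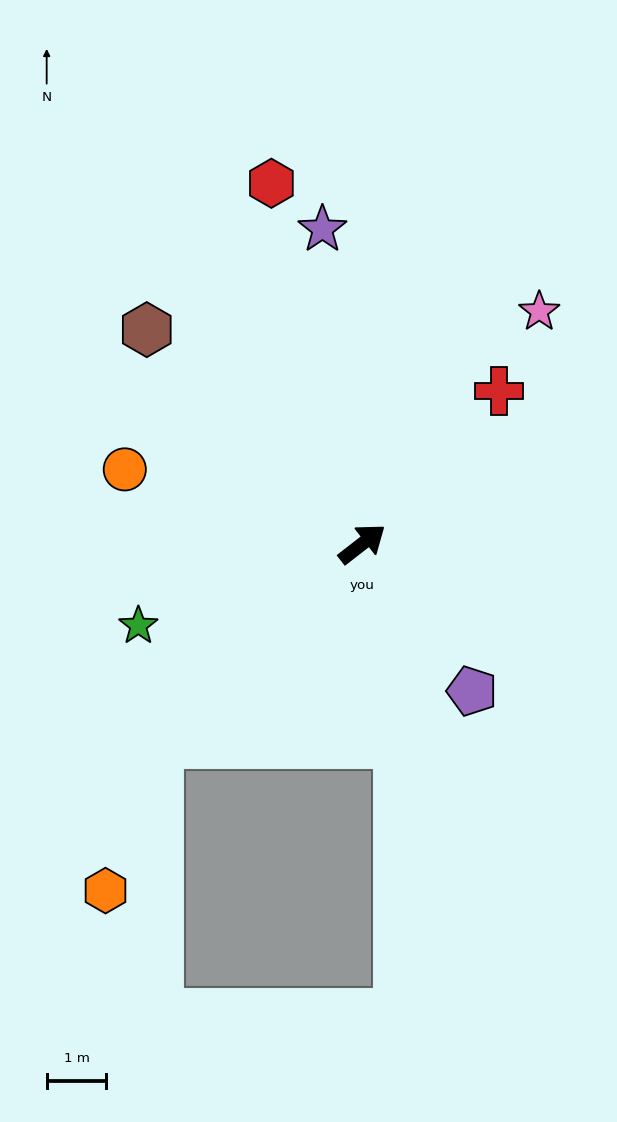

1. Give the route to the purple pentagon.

turn right 91°, forward 3.1 m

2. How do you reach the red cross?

turn left 10°, forward 3.4 m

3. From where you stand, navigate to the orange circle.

turn left 125°, forward 4.2 m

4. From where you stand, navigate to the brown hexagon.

turn left 97°, forward 5.1 m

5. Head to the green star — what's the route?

turn left 162°, forward 4.0 m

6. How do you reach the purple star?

turn left 59°, forward 5.3 m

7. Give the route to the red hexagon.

turn left 66°, forward 6.2 m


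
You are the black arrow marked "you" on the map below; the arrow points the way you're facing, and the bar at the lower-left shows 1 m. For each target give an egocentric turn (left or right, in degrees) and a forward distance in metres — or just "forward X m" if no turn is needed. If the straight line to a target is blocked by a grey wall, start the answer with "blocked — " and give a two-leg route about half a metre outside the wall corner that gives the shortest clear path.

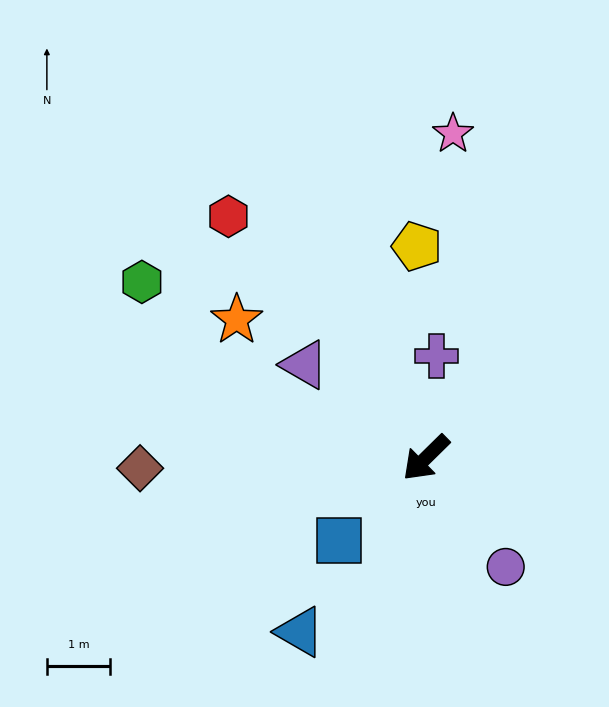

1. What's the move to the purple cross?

turn right 140°, forward 1.6 m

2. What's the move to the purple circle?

turn left 82°, forward 2.1 m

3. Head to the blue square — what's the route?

forward 1.9 m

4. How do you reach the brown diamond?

turn right 42°, forward 4.5 m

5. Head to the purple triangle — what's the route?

turn right 82°, forward 2.4 m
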